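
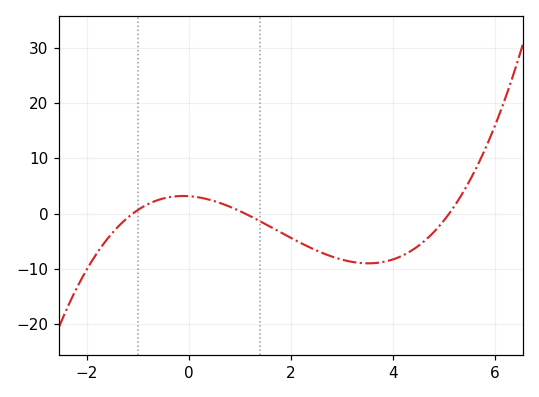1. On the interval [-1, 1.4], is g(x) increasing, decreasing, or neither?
neither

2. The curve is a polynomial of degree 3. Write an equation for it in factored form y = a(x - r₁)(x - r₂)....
y = 0.51(x + 1.1)(x - 1.1)(x - 5.1)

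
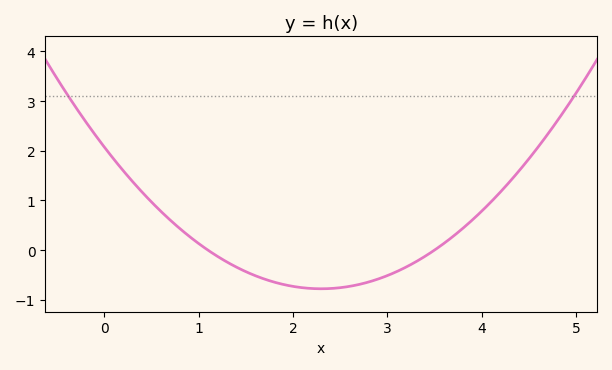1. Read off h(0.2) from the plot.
1.6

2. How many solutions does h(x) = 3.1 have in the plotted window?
2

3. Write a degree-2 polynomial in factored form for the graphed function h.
y = 0.54(x - 1.1)(x - 3.5)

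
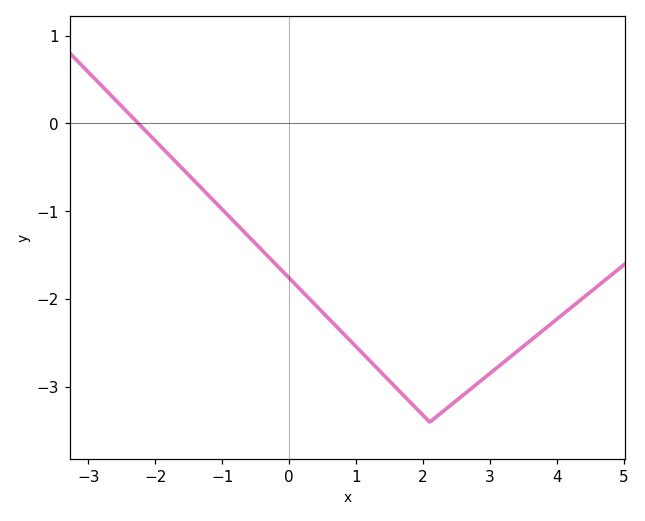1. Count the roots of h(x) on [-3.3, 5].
1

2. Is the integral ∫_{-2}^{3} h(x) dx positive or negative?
negative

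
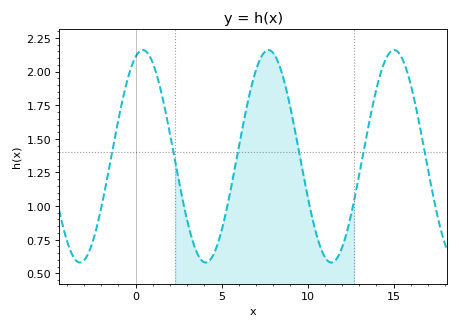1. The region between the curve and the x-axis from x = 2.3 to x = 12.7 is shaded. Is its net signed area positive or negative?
positive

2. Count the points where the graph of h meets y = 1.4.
6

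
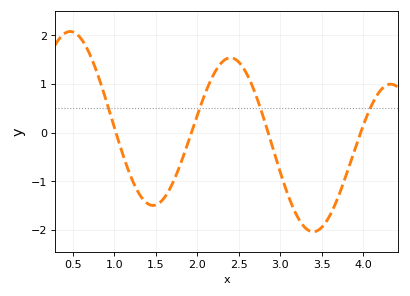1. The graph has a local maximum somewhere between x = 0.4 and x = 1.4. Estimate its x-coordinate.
0.467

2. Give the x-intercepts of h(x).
1.02, 1.93, 2.86, 3.97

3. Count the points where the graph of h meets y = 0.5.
4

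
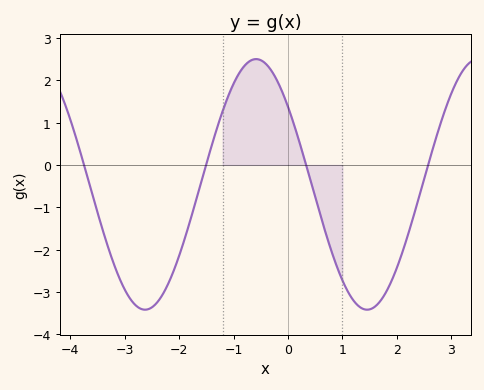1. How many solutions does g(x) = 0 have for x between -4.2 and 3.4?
4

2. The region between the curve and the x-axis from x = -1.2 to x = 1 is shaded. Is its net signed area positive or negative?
positive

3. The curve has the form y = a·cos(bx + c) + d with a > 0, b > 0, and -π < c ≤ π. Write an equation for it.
y = 2.96cos(1.54x + 0.902) - 0.46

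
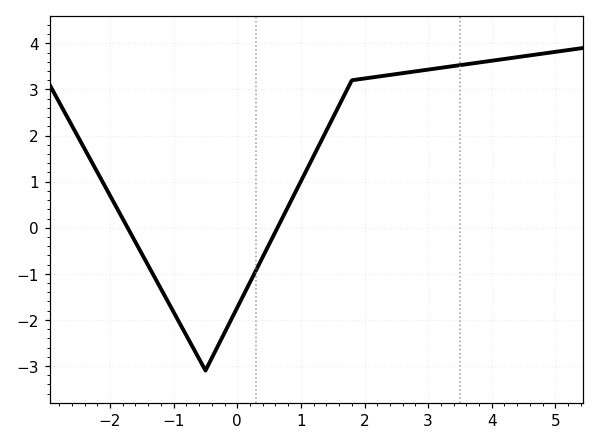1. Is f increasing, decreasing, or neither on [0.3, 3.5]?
increasing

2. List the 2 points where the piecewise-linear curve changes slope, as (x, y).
(-0.5, -3.1); (1.8, 3.2)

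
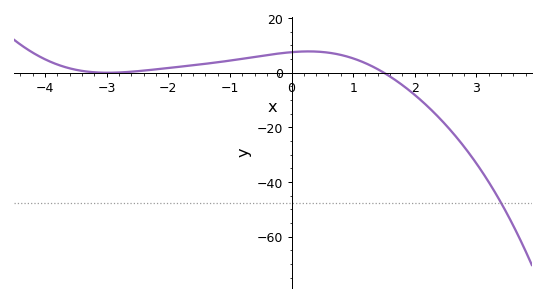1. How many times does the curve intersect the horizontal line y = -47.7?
1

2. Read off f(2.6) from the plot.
-21.5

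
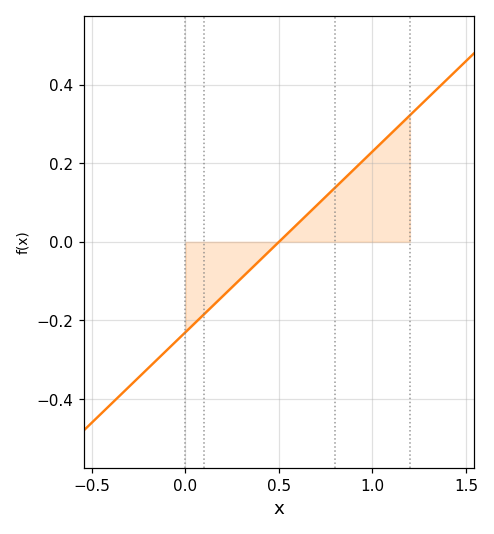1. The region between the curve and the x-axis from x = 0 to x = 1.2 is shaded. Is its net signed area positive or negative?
positive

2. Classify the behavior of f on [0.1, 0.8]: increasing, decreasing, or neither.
increasing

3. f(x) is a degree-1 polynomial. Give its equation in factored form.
y = 0.46(x - 0.5)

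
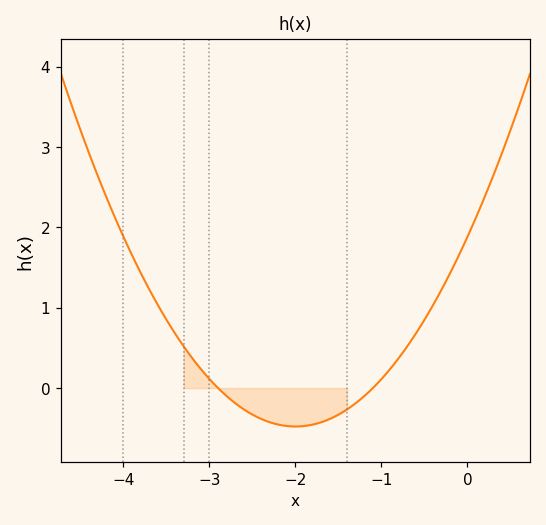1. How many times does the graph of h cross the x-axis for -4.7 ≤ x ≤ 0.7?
2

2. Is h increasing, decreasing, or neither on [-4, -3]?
decreasing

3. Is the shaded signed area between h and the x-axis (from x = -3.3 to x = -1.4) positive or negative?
negative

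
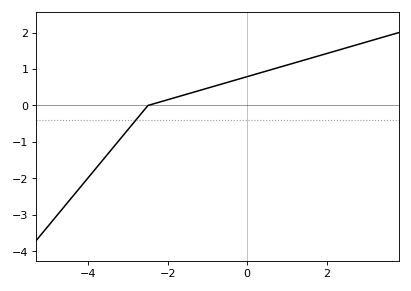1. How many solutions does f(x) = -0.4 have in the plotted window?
1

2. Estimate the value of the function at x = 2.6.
1.6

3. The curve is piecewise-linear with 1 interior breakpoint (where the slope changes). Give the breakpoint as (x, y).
(-2.5, 0)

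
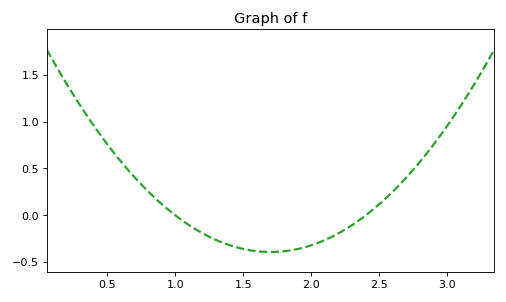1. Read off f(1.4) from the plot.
-0.3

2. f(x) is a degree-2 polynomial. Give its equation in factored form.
y = 0.8(x - 1)(x - 2.4)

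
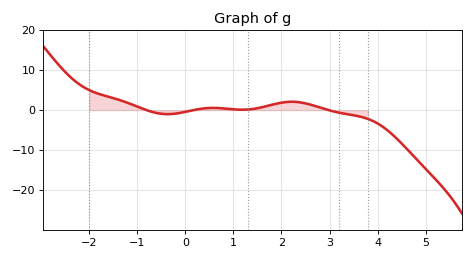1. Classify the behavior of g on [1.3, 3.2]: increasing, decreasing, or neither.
neither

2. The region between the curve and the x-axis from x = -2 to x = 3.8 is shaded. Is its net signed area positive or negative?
positive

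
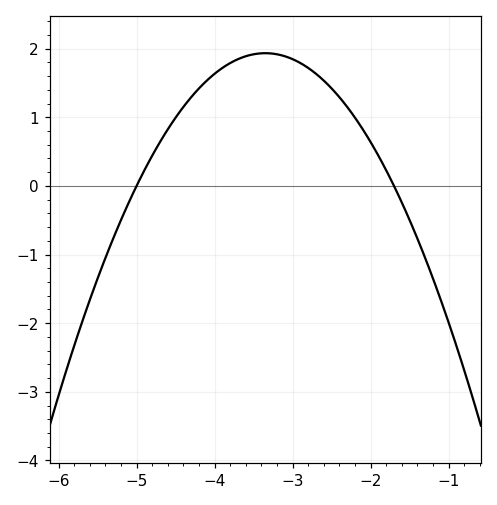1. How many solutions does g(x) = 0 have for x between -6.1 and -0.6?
2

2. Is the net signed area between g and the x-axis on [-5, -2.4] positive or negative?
positive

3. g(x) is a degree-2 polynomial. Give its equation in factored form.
y = -0.71(x + 5)(x + 1.7)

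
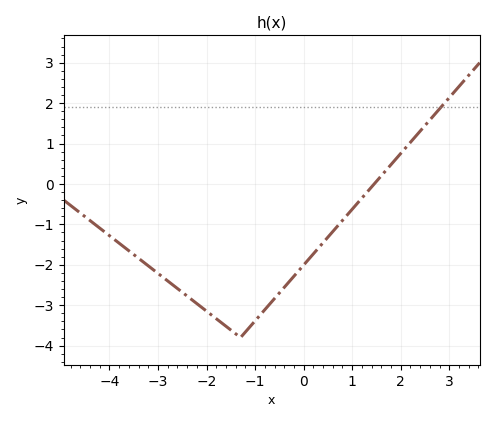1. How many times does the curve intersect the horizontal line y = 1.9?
1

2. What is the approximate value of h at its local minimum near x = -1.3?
-3.8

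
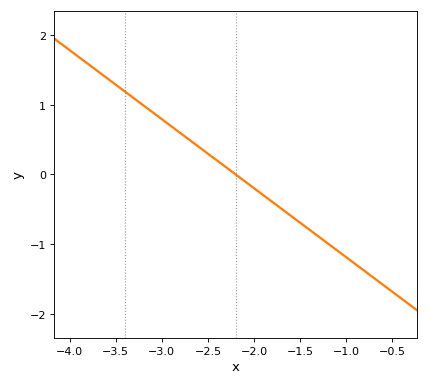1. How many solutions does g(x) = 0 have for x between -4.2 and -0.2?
1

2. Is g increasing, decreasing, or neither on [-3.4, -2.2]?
decreasing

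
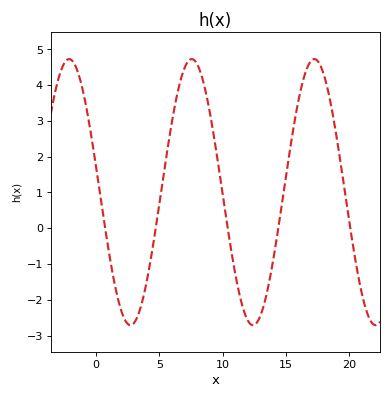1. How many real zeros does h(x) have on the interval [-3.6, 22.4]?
5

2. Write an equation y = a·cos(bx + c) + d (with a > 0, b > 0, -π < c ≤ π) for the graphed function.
y = 3.72cos(0.65x + 1.37) + 1.01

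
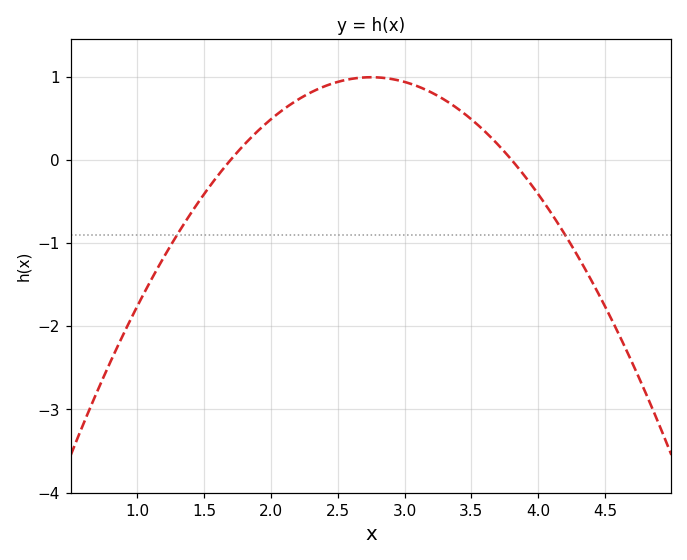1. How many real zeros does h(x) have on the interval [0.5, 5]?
2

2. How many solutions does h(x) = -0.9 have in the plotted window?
2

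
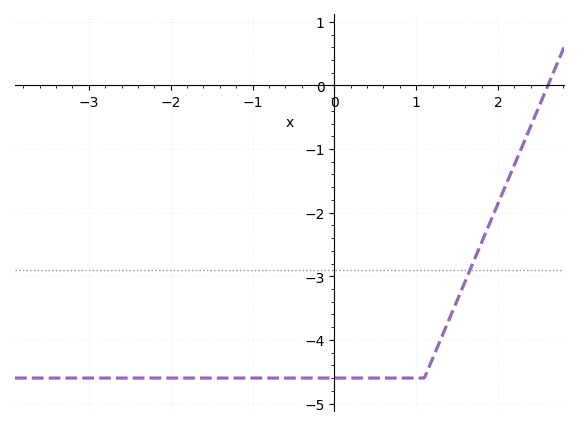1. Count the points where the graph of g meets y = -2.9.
1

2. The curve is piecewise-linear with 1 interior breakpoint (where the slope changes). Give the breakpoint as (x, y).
(1.1, -4.6)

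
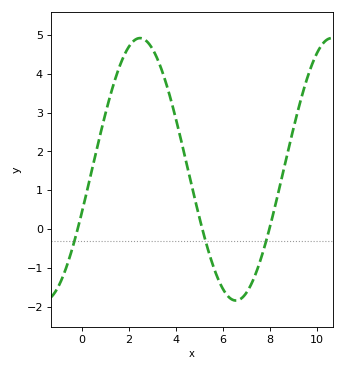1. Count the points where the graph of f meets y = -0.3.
3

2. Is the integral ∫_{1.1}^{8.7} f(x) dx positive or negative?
positive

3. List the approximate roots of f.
-0.2, 5.2, 8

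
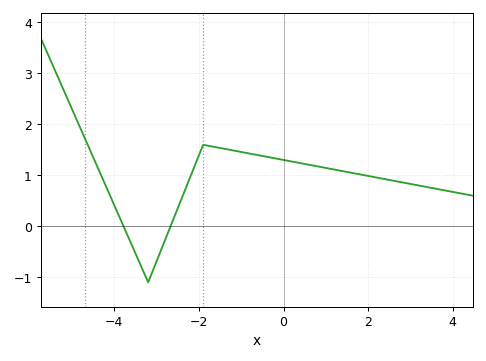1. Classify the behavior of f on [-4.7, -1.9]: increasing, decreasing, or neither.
neither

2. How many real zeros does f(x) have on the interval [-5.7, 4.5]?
2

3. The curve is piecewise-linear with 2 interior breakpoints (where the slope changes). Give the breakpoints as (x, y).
(-3.2, -1.1); (-1.9, 1.6)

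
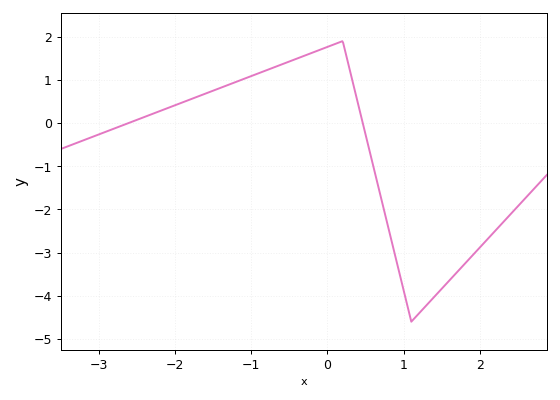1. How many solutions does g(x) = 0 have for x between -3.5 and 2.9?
2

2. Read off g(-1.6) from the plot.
0.684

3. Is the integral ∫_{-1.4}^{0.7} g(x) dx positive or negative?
positive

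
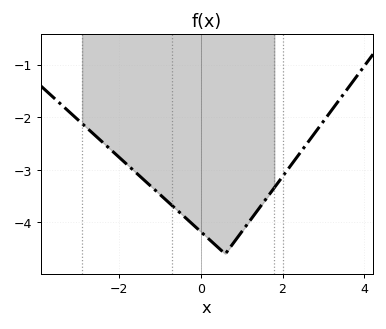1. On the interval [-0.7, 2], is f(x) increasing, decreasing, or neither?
neither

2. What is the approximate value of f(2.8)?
-2.3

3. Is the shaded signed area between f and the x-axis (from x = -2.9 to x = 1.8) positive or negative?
negative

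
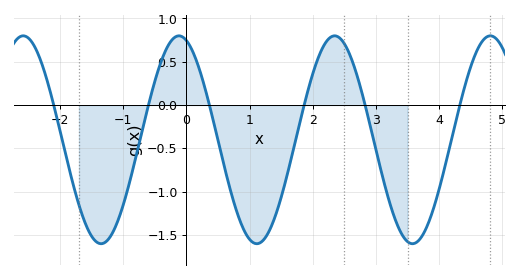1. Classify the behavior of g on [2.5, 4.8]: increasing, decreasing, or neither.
neither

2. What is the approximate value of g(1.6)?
-0.792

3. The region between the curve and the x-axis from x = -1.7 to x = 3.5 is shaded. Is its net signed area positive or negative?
negative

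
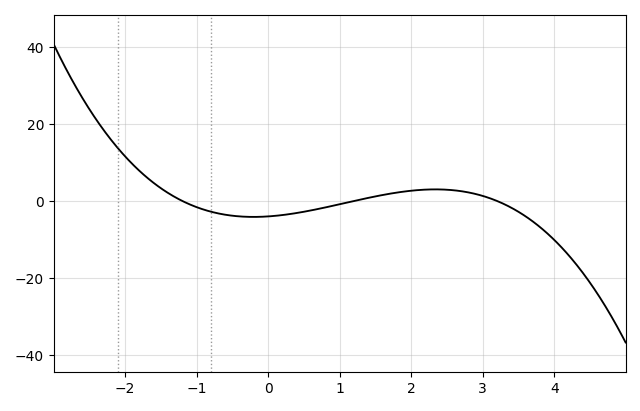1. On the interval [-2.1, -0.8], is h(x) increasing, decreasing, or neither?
decreasing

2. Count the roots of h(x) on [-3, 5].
3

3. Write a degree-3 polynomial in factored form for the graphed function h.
y = -0.87(x + 1.2)(x - 1.2)(x - 3.2)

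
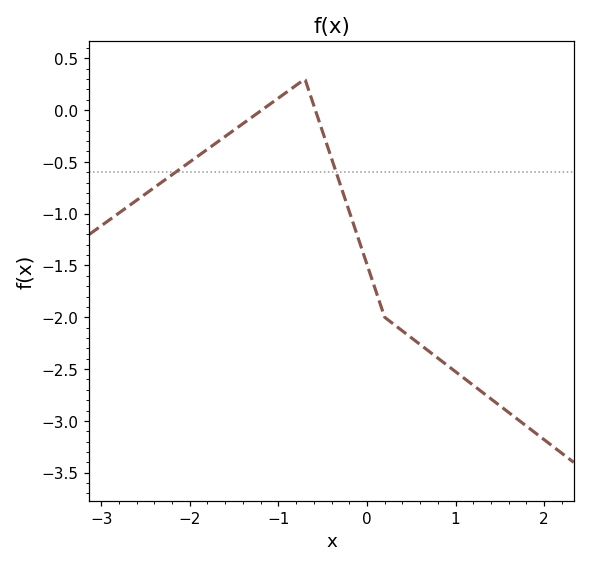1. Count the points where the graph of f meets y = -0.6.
2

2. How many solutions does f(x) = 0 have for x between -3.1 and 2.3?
2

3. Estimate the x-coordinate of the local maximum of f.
-0.7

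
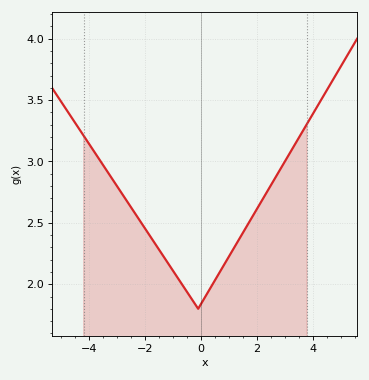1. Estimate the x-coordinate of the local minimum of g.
-0.101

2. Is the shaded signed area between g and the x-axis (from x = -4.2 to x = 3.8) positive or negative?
positive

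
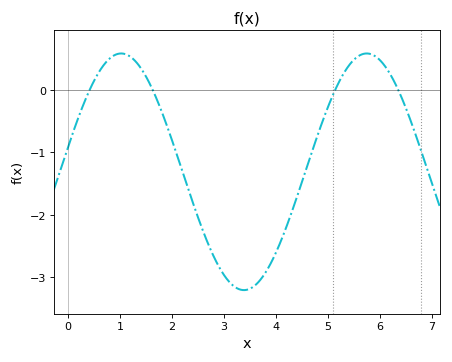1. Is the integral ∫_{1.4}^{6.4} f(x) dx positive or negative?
negative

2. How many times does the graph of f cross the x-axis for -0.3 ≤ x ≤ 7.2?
4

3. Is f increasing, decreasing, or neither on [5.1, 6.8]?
neither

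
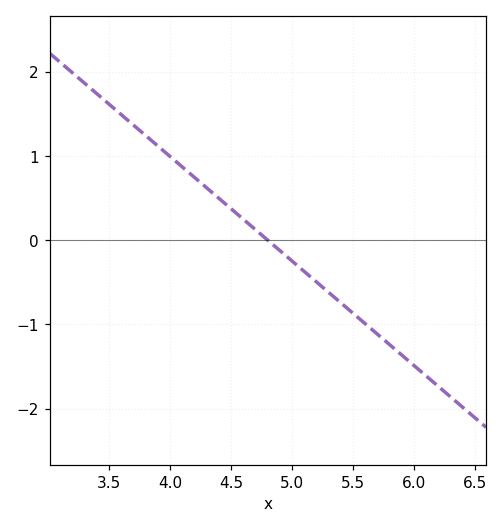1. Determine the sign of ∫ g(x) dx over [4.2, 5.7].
negative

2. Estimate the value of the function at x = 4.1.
0.9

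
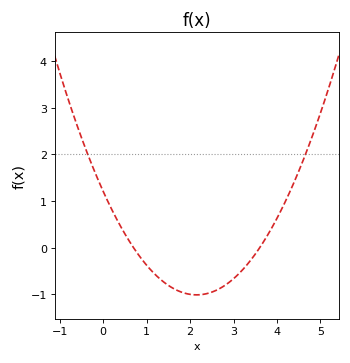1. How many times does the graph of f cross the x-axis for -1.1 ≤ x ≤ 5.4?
2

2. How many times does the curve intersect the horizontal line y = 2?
2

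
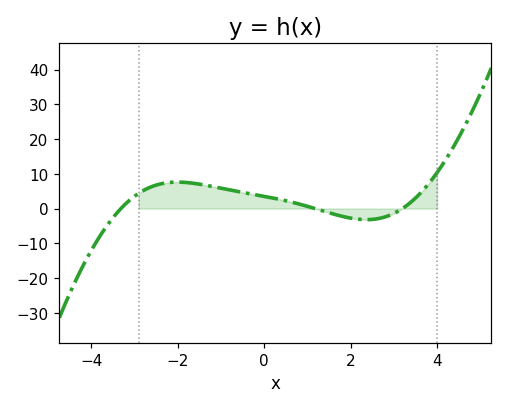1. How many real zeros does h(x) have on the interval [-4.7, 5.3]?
3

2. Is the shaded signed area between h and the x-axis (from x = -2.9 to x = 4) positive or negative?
positive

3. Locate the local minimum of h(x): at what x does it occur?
2.4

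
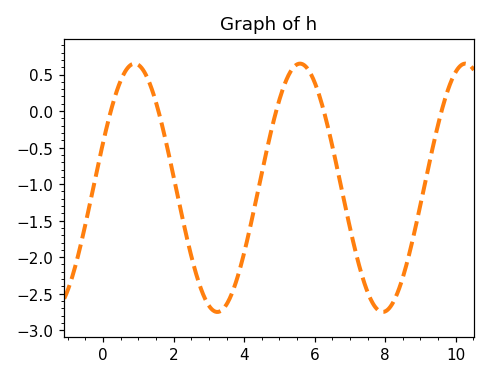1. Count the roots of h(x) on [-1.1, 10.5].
5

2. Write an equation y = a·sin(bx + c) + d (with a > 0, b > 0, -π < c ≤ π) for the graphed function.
y = 1.7sin(1.34x + 0.372) - 1.05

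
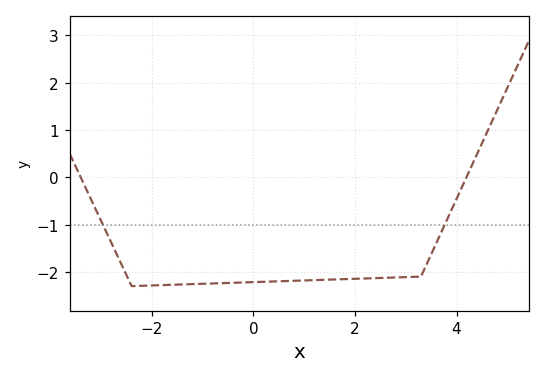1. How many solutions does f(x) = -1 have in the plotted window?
2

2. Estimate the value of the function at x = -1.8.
-2.3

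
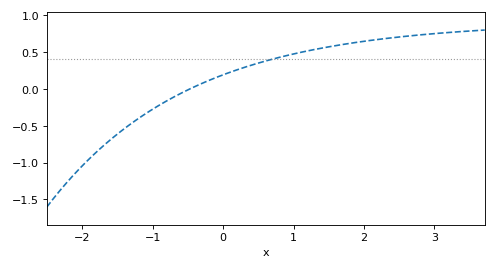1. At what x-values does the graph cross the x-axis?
-0.468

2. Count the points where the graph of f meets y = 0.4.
1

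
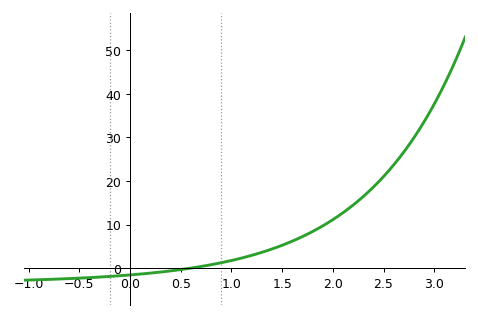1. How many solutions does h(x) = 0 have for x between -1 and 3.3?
1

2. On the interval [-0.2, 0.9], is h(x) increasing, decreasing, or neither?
increasing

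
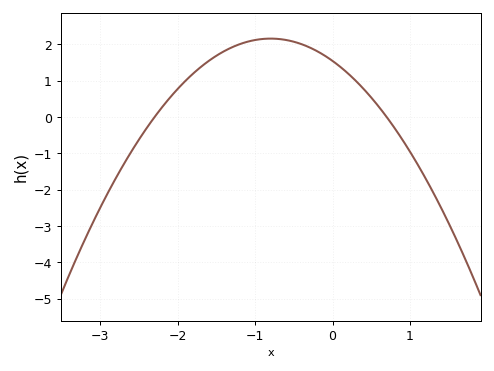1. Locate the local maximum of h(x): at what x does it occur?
-0.8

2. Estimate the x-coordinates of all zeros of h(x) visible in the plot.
-2.3, 0.7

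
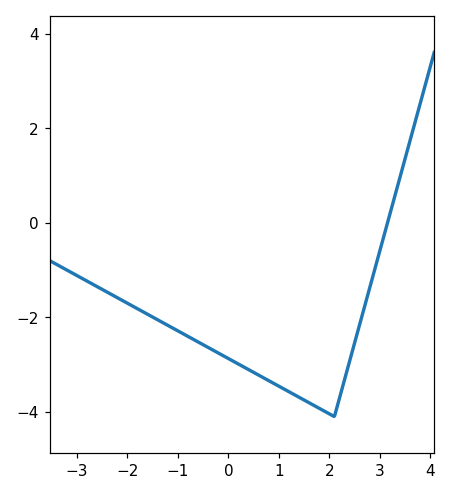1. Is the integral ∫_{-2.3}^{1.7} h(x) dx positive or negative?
negative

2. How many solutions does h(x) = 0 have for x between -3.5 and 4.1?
1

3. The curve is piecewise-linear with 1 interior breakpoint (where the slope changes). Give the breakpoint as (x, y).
(2.1, -4.1)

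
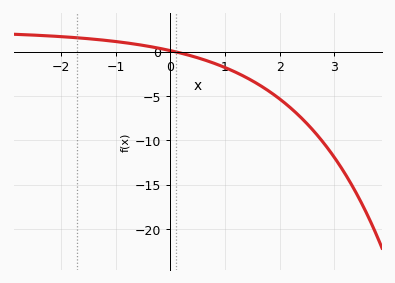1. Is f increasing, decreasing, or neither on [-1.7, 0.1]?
decreasing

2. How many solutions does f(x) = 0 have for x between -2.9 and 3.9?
1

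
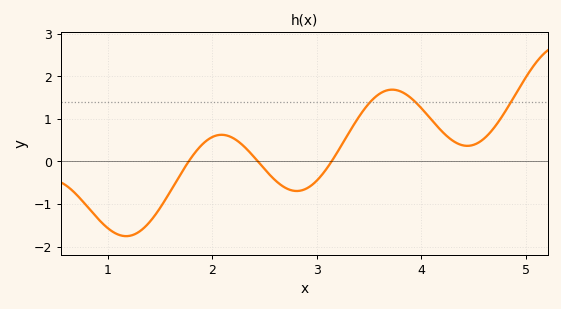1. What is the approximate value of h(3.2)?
0.2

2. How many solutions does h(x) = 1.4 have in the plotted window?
3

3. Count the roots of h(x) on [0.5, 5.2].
3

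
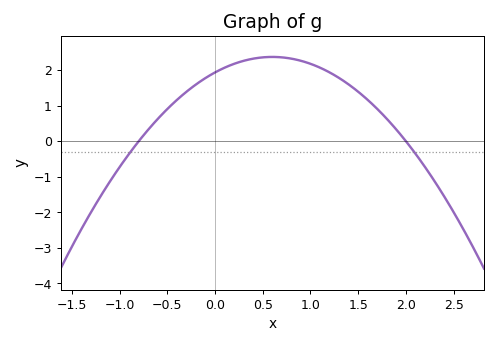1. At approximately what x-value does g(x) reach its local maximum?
0.6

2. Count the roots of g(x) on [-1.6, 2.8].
2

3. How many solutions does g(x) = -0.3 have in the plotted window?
2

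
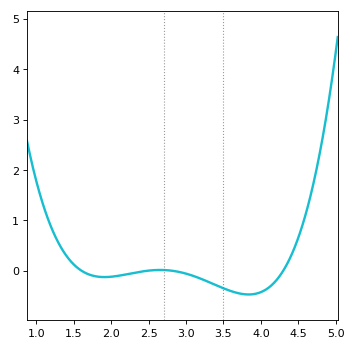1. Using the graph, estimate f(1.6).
0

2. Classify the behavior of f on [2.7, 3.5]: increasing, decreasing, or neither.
decreasing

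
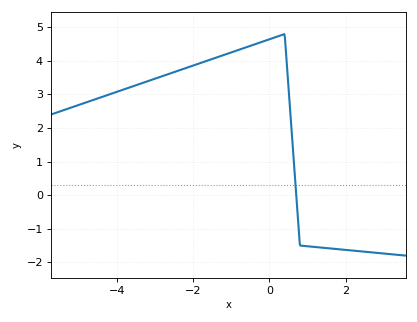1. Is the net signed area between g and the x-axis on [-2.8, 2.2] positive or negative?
positive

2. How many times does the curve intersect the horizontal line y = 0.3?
1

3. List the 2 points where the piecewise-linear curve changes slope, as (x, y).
(0.4, 4.8); (0.8, -1.5)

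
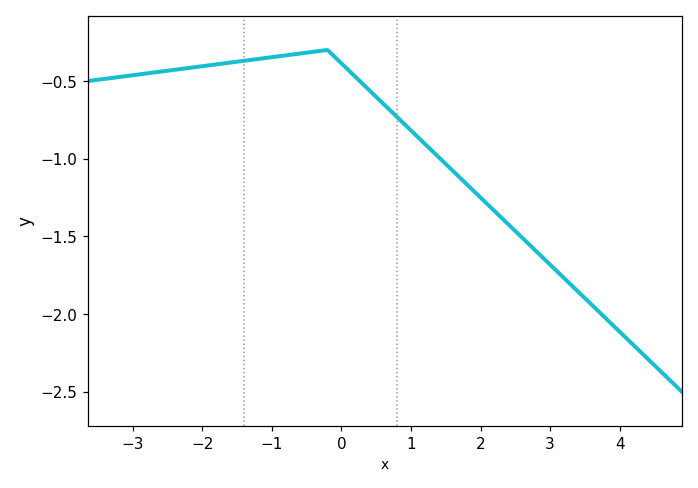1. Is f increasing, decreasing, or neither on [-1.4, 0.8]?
neither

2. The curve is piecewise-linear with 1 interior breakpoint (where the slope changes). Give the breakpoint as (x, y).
(-0.2, -0.3)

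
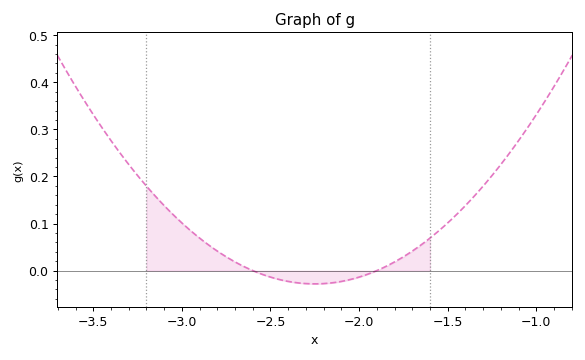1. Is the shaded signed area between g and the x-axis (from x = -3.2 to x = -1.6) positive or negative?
positive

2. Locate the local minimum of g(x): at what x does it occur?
-2.25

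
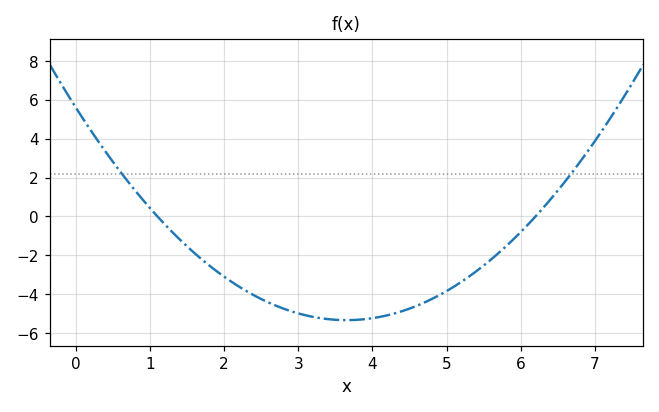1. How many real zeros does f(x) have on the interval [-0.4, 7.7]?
2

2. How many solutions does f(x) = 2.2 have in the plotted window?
2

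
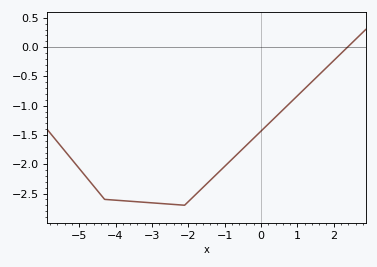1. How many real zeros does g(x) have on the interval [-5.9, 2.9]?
1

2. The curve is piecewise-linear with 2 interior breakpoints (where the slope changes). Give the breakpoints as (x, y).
(-4.3, -2.6); (-2.1, -2.7)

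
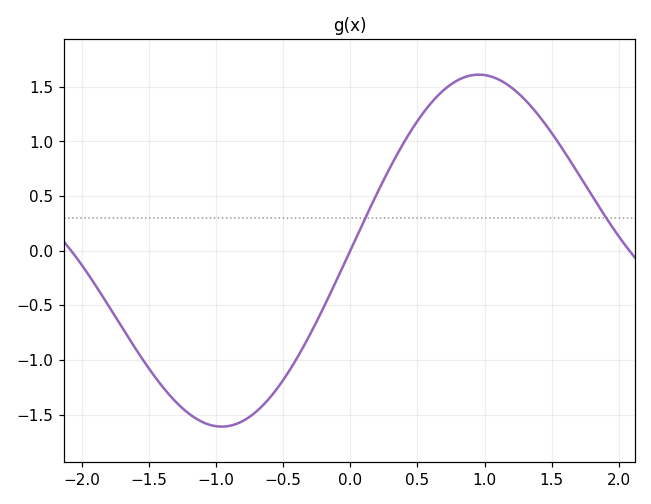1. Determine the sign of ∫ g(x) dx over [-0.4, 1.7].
positive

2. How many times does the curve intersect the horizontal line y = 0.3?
2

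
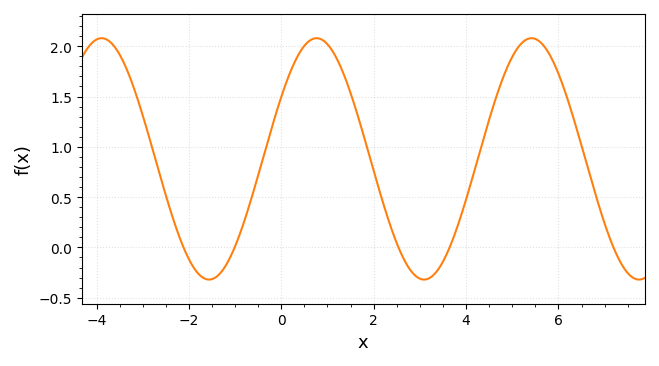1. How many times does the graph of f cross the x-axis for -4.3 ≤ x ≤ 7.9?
5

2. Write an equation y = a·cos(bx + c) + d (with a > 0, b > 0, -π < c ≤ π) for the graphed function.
y = 1.2cos(1.4x - 1) + 0.88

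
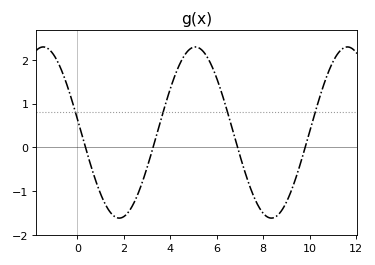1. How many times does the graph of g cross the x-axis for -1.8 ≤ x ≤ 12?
4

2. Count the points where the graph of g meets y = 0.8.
4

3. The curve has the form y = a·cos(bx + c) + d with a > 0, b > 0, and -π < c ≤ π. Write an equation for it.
y = 1.95cos(0.96x + 1.4) + 0.34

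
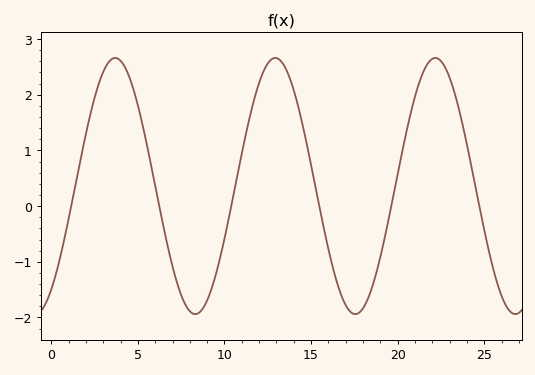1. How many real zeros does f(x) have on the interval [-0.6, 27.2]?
6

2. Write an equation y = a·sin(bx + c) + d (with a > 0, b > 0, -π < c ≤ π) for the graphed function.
y = 2.3sin(0.68x - 0.94) + 0.36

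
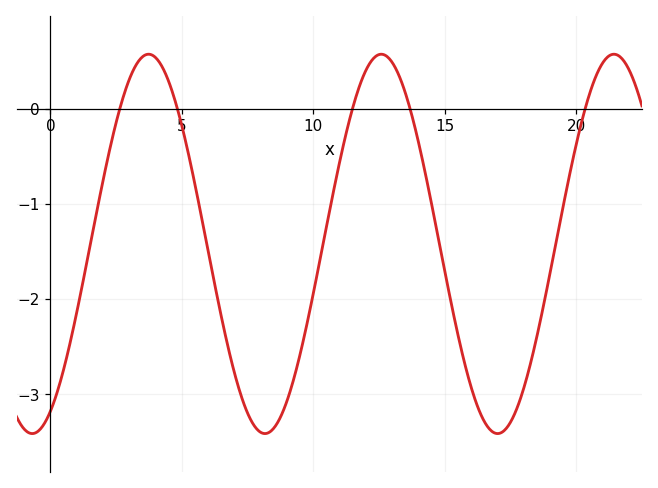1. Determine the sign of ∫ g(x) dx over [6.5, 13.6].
negative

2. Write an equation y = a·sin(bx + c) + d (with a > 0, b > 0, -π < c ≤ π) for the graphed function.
y = 1.99sin(0.71x - 1.1) - 1.42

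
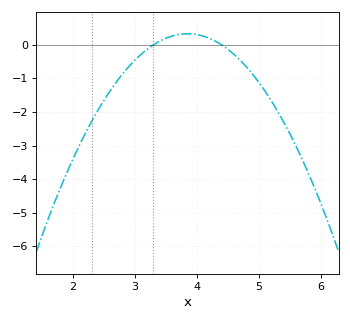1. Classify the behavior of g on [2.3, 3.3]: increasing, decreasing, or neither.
increasing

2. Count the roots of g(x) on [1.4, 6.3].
2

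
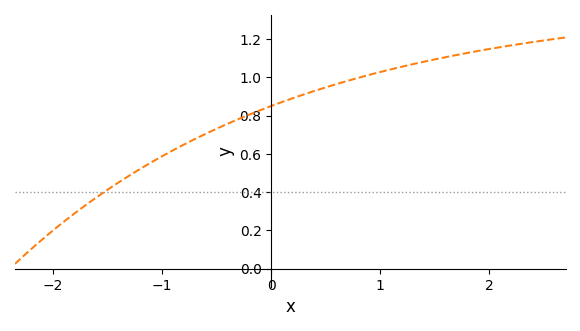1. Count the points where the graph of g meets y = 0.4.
1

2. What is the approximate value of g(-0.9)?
0.619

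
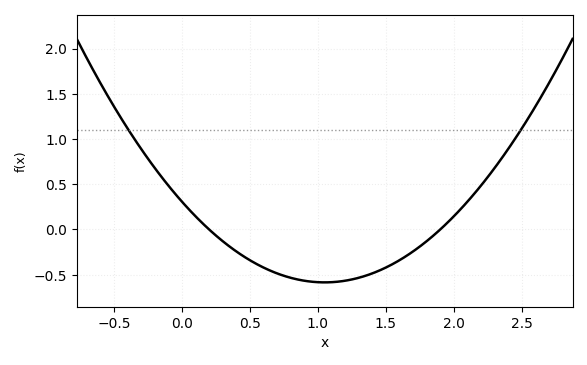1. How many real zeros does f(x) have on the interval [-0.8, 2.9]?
2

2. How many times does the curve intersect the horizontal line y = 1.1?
2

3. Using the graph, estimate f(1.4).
-0.5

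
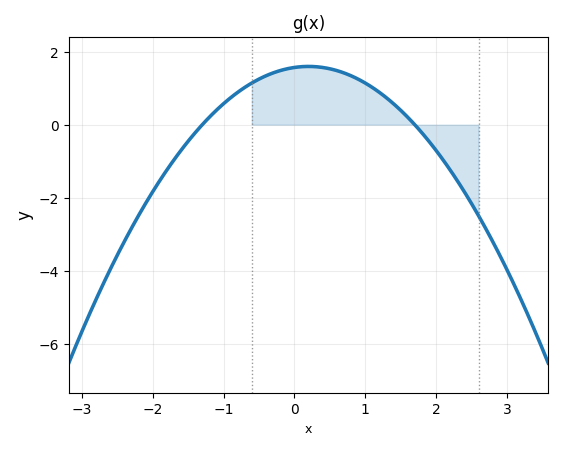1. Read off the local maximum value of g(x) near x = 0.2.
1.6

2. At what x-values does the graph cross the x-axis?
-1.3, 1.7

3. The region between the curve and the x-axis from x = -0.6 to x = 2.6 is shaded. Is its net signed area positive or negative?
positive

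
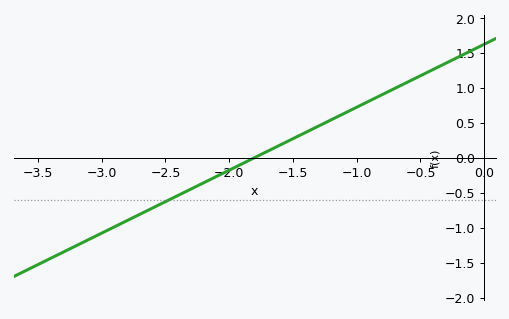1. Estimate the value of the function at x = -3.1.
-1.15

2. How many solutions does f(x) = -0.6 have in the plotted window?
1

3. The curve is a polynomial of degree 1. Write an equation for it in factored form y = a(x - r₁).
y = 0.9(x + 1.8)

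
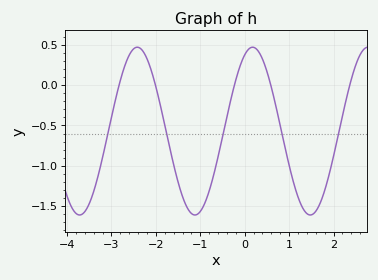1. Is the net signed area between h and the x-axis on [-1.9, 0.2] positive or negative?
negative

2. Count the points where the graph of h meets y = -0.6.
5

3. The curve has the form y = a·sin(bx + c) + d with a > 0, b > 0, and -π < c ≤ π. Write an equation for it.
y = 1.04sin(2.4x + 1.1) - 0.57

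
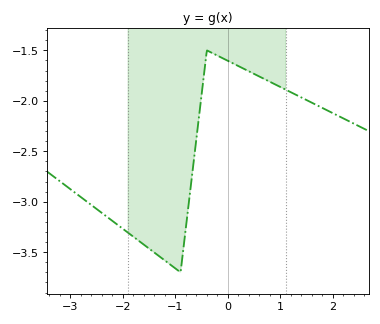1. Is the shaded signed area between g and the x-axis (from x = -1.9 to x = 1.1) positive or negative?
negative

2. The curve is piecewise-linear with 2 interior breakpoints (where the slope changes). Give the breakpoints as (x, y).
(-0.9, -3.7); (-0.4, -1.5)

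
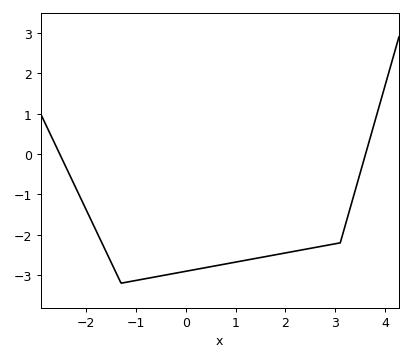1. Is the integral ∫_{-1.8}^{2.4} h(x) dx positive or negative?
negative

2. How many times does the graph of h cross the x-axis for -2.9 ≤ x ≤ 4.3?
2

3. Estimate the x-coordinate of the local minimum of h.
-1.3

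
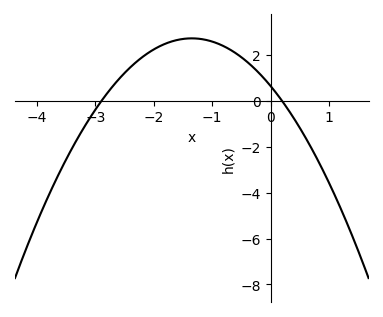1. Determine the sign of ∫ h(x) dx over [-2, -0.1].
positive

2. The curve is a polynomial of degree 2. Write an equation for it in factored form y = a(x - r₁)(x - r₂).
y = -1.14(x + 2.9)(x - 0.2)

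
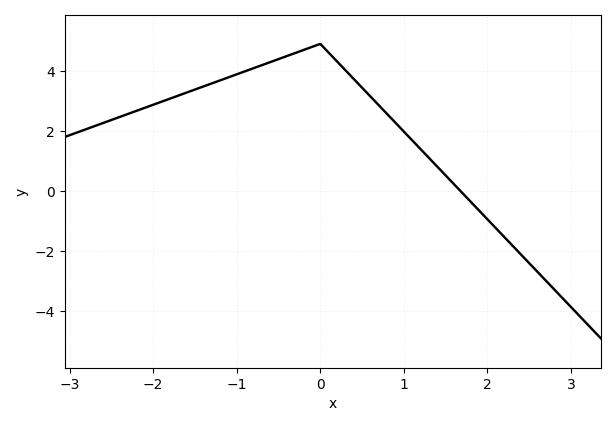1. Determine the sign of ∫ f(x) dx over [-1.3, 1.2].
positive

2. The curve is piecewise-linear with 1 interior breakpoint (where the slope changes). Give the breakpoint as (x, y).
(0, 4.9)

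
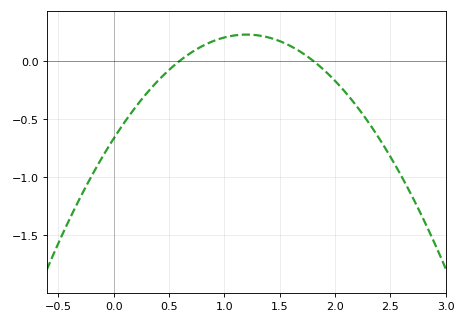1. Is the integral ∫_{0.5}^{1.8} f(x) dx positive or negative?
positive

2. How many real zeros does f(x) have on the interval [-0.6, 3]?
2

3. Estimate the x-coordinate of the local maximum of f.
1.2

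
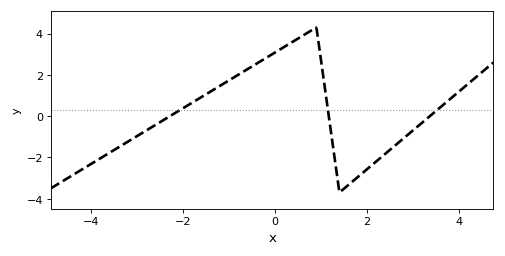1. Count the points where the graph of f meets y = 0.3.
3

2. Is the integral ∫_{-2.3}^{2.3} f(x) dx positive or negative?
positive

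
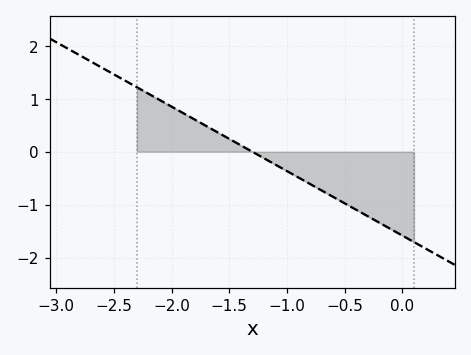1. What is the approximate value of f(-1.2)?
-0.1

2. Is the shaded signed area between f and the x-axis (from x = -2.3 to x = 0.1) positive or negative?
negative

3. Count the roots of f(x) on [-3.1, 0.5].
1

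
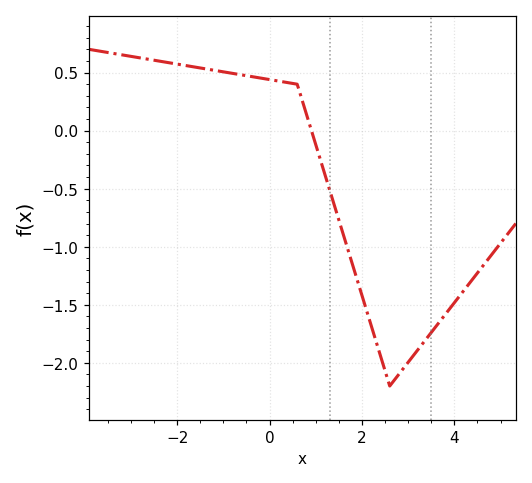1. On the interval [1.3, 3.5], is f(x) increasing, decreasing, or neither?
neither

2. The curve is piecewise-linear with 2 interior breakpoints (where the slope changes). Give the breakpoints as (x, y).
(0.6, 0.4); (2.6, -2.2)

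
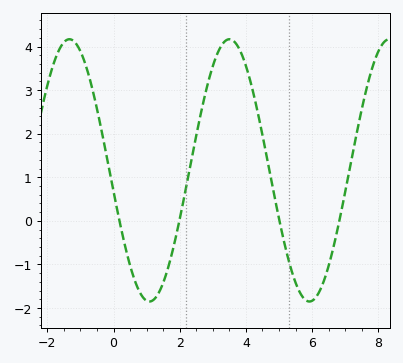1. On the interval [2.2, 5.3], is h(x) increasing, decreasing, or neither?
neither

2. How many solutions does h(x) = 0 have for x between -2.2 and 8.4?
4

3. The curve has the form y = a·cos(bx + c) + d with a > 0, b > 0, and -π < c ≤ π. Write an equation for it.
y = 3.01cos(1.3x + 1.73) + 1.16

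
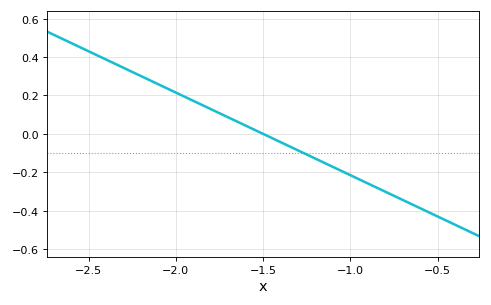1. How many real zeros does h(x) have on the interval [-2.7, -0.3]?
1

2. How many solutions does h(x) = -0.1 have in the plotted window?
1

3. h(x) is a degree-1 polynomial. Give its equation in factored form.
y = -0.43(x + 1.5)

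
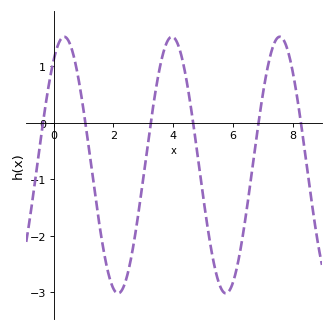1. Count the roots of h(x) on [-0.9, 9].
6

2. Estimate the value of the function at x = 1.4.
-1.32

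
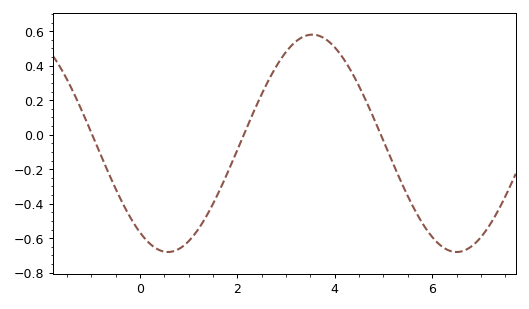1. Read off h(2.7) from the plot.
0.34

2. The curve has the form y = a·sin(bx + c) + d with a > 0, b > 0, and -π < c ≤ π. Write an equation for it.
y = 0.63sin(1.1x - 2.2) - 0.05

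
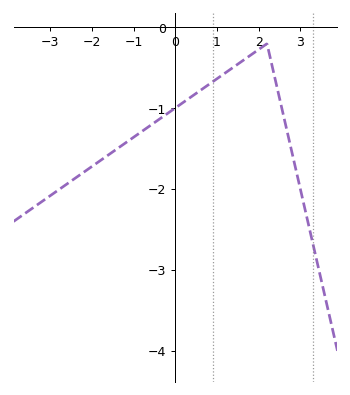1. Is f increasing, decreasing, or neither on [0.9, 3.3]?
neither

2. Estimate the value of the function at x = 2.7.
-1.3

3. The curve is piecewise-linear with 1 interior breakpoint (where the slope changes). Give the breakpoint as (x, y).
(2.2, -0.2)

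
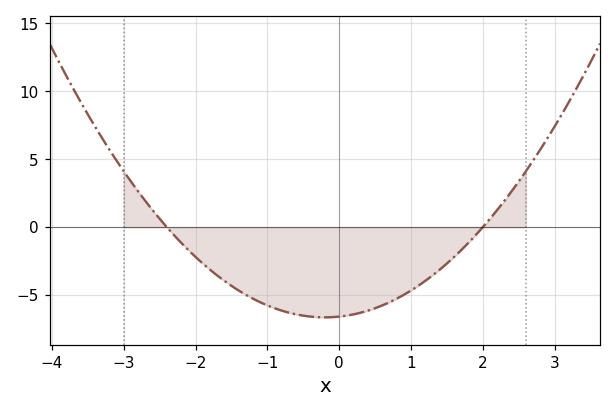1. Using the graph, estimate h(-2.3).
-0.5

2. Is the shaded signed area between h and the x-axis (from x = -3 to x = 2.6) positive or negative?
negative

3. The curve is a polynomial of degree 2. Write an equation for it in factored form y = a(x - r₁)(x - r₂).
y = 1.37(x + 2.4)(x - 2)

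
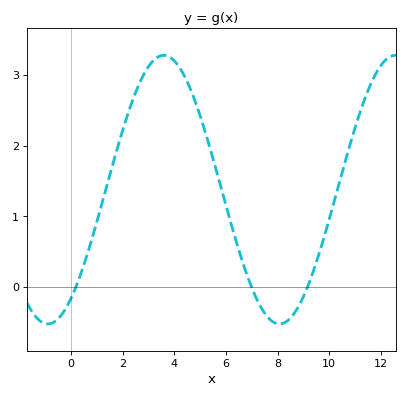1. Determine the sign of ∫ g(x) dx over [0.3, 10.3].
positive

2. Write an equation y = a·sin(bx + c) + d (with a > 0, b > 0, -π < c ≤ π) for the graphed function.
y = 1.9sin(0.7x - 0.94) + 1.38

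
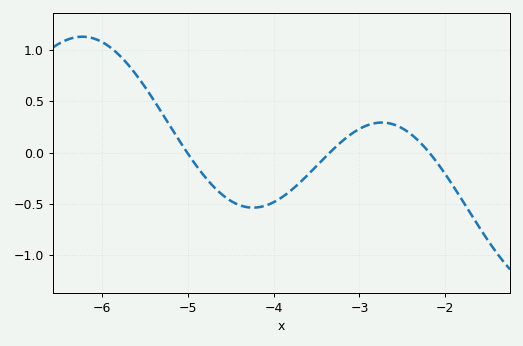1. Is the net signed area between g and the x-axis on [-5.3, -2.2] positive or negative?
negative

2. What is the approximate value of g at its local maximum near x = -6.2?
1.13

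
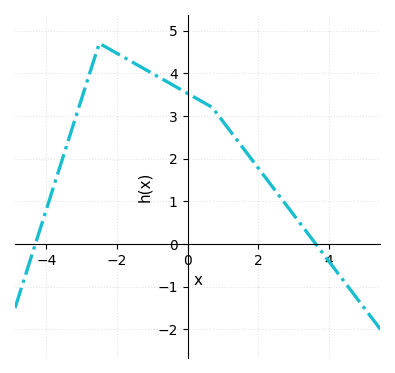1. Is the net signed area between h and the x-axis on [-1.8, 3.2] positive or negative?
positive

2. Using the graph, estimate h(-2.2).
4.56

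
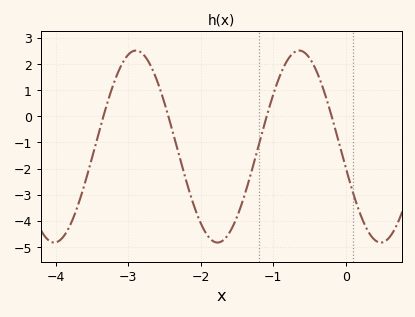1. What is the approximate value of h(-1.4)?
-3.1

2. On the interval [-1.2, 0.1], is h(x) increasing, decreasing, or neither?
neither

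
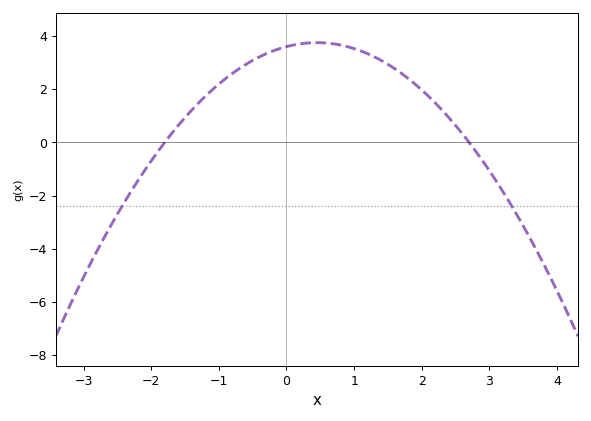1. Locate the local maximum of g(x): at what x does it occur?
0.4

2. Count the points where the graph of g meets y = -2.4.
2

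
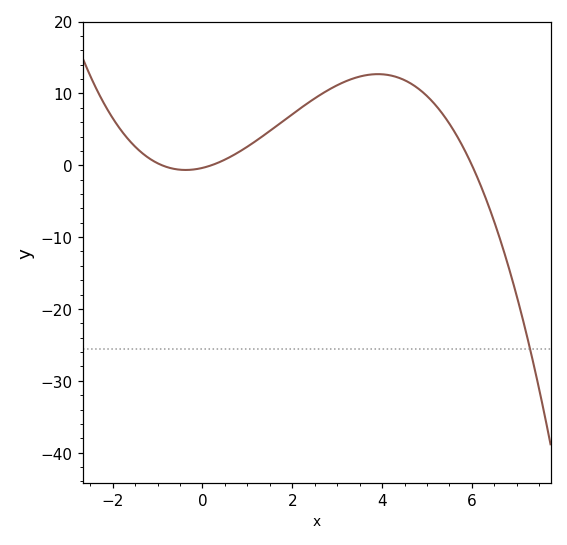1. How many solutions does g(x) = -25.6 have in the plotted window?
1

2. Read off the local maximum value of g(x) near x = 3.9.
12.7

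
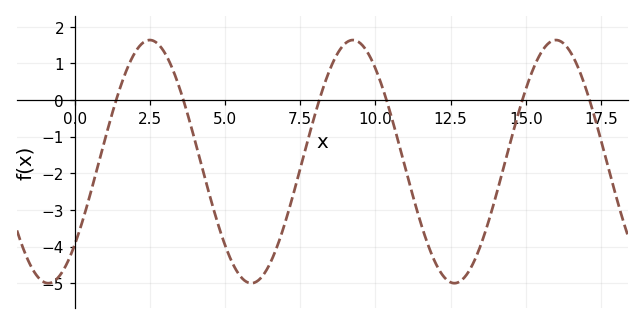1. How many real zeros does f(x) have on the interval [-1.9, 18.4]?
6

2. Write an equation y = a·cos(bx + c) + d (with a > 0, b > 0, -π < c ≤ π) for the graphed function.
y = 3.32cos(0.93x - 2.32) - 1.68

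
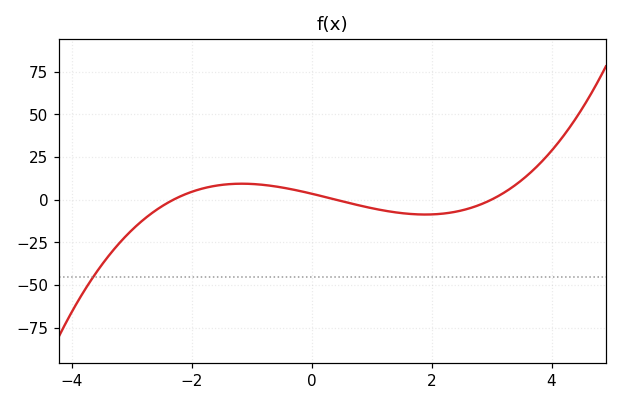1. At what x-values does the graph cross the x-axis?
-2.3, 0.4, 3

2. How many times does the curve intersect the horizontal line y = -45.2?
1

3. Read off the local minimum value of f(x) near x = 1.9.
-8.73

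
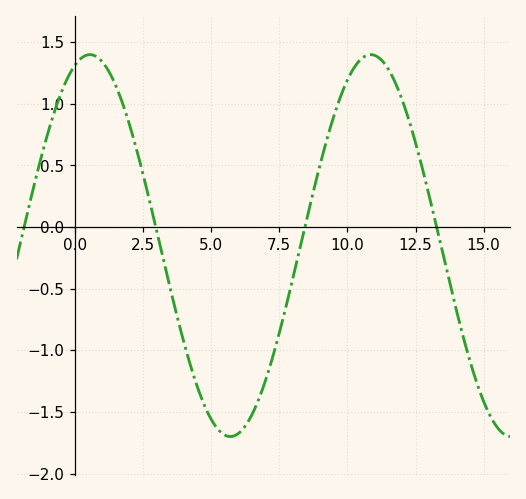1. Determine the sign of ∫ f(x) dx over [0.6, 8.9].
negative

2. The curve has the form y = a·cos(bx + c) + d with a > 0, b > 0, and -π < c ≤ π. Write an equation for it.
y = 1.55cos(0.61x - 0.34) - 0.15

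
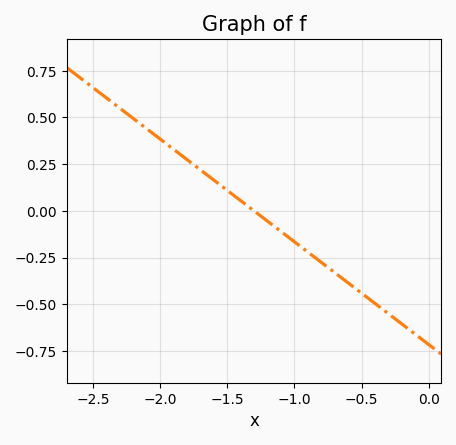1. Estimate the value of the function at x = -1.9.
0.33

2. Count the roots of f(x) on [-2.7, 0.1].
1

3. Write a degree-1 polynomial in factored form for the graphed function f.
y = -0.55(x + 1.3)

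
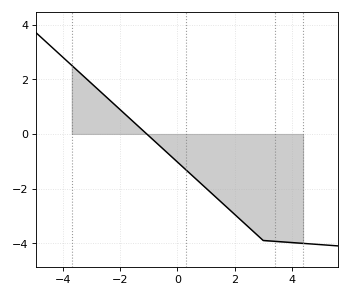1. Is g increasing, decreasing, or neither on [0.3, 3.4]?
decreasing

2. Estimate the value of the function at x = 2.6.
-3.52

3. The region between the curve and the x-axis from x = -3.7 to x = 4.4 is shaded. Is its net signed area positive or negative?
negative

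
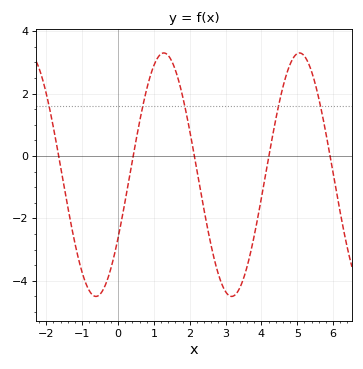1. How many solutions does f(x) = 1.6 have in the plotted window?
5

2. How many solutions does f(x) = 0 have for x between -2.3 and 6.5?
5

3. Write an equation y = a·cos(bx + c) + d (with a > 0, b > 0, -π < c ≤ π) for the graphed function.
y = 3.9cos(1.66x - 2.12) - 0.6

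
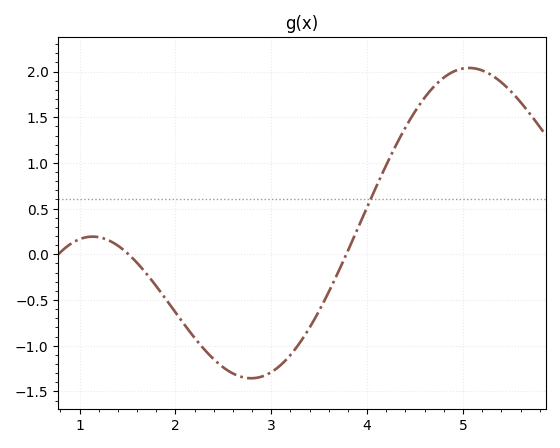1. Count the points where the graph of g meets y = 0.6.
1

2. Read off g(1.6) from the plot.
-0.093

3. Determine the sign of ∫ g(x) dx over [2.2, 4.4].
negative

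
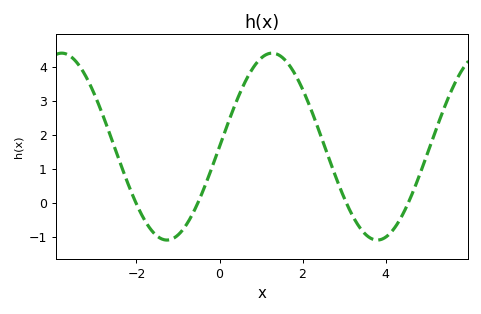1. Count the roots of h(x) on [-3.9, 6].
4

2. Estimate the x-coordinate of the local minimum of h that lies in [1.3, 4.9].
3.8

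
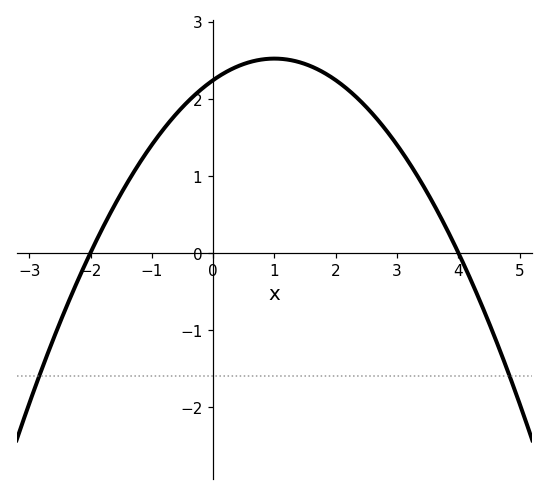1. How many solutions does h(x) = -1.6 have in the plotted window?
2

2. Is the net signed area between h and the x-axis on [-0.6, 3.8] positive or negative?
positive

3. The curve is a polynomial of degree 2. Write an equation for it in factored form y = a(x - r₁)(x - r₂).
y = -0.28(x + 2)(x - 4)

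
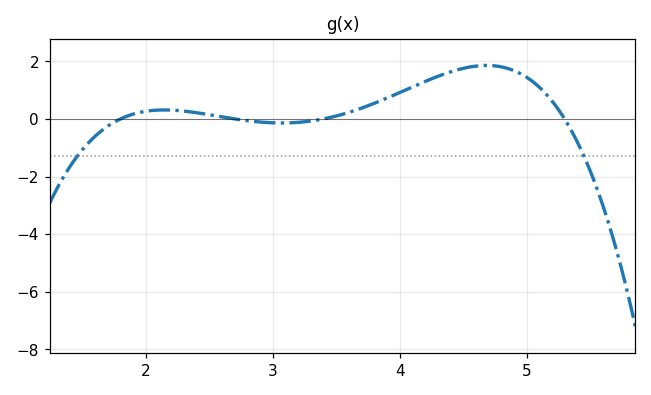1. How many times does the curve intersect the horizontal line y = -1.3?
2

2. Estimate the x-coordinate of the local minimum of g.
3.1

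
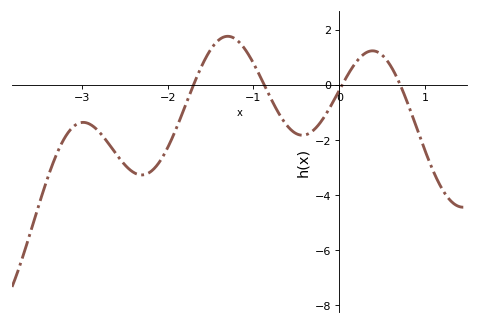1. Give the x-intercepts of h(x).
-1.7, -0.9, 0, 0.7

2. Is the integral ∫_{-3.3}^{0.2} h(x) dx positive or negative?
negative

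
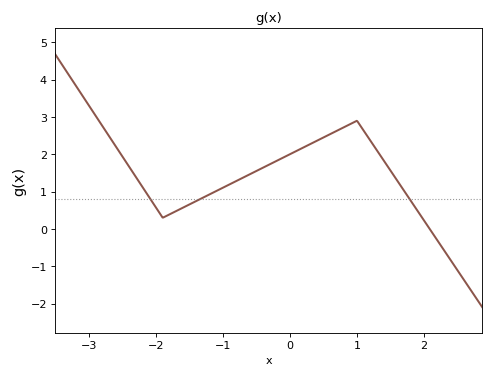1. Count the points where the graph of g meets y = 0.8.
3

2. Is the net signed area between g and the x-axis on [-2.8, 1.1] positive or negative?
positive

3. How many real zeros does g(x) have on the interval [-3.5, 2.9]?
1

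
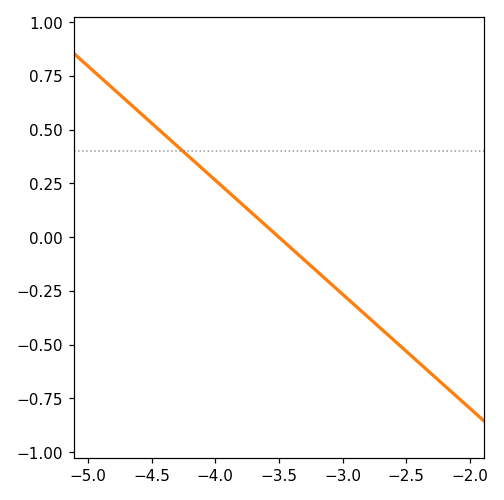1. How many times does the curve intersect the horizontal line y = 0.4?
1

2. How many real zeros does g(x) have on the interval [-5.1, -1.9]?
1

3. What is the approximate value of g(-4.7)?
0.636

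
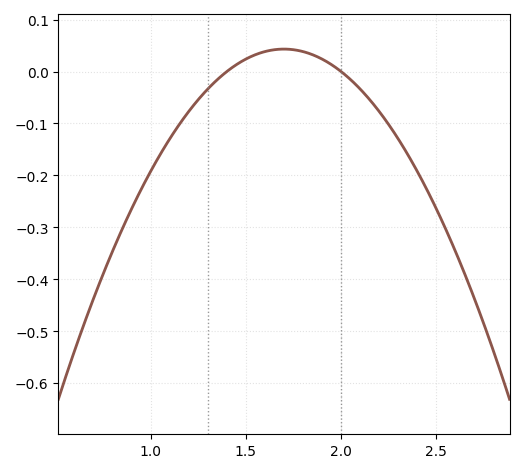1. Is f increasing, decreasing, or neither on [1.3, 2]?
neither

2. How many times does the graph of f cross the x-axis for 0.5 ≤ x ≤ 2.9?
2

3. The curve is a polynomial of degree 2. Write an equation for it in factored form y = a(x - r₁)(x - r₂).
y = -0.48(x - 1.4)(x - 2)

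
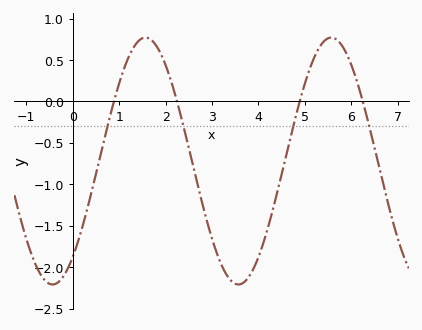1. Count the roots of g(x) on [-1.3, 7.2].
4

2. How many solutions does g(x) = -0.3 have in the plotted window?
4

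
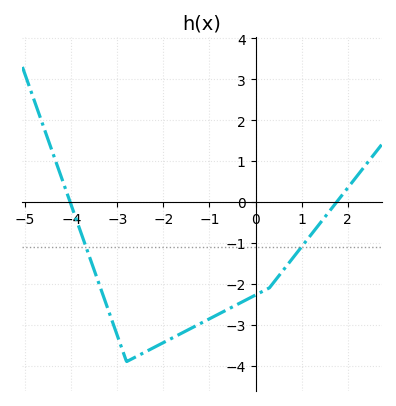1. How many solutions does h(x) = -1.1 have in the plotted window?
2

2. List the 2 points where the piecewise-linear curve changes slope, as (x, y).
(-2.8, -3.9); (0.3, -2.1)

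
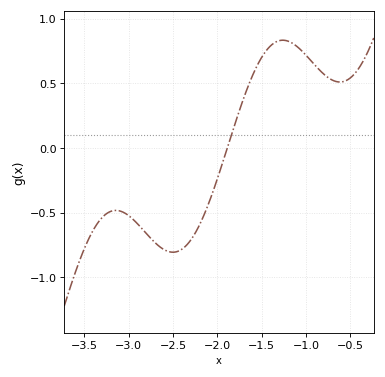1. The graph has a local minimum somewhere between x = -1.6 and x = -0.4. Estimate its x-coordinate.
-0.6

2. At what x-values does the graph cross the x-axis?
-1.9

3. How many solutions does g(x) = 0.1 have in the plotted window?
1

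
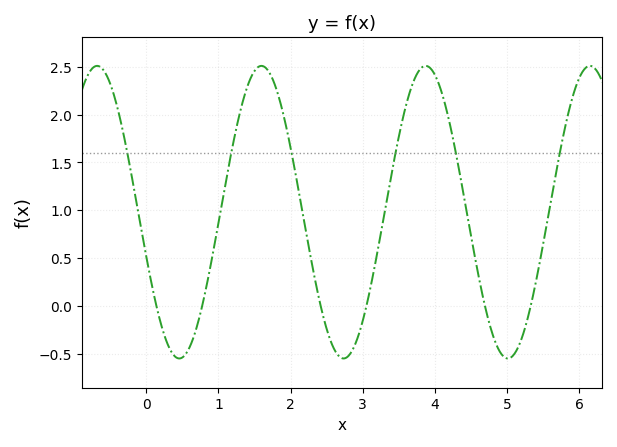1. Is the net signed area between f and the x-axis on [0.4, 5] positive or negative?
positive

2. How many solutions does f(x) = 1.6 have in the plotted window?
6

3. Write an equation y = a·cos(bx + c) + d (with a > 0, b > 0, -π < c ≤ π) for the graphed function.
y = 1.53cos(2.76x + 1.88) + 0.98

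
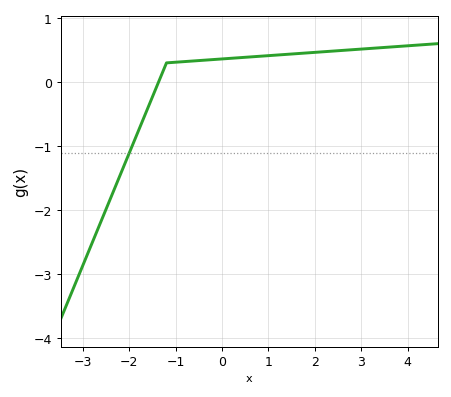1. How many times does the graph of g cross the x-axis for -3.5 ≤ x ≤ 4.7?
1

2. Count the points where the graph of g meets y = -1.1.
1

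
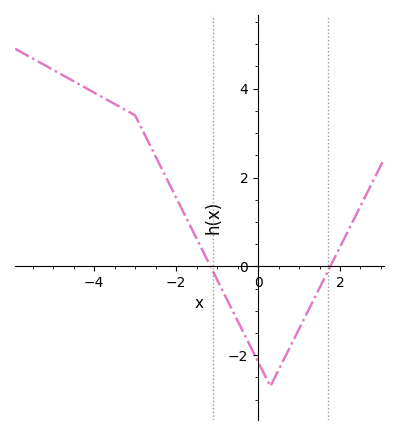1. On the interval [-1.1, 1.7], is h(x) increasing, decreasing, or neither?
neither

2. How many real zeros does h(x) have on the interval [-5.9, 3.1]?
2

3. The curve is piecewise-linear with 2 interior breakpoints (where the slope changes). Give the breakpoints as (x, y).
(-3, 3.4); (0.3, -2.7)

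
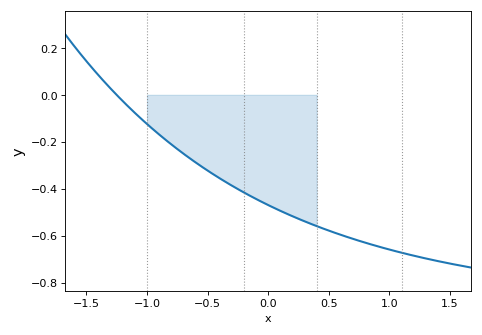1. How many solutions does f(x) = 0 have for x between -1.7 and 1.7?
1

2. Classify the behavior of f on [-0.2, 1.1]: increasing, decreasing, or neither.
decreasing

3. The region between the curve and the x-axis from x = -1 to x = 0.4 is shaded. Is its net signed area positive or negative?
negative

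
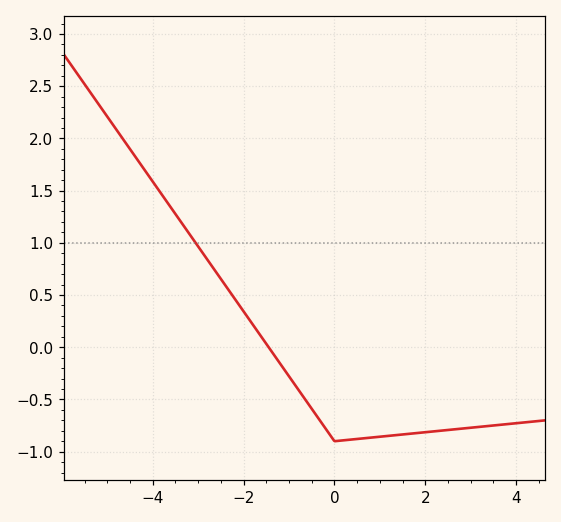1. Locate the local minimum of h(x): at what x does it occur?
0.003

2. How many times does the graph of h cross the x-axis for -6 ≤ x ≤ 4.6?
1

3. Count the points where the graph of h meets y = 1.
1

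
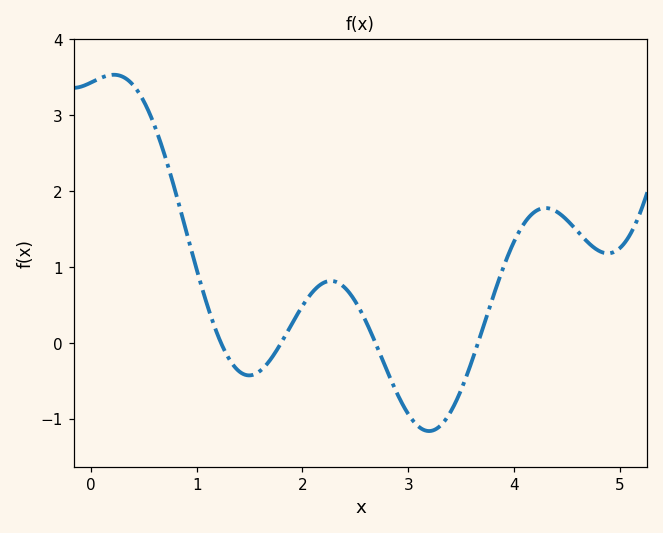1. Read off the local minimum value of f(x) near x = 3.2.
-1.16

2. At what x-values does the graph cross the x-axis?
1.23, 1.8, 2.69, 3.66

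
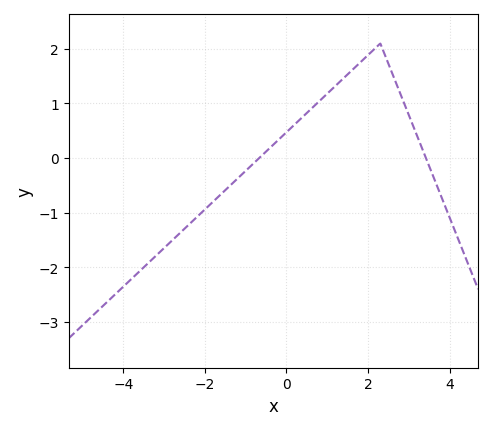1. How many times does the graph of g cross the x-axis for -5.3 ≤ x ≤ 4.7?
2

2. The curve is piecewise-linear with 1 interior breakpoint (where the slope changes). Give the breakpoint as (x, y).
(2.3, 2.1)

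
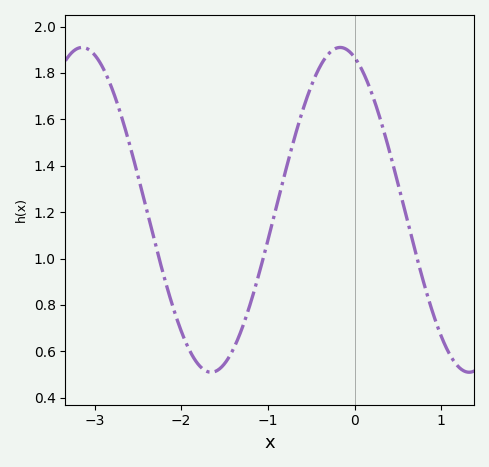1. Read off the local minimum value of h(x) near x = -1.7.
0.51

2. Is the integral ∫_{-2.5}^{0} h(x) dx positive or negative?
positive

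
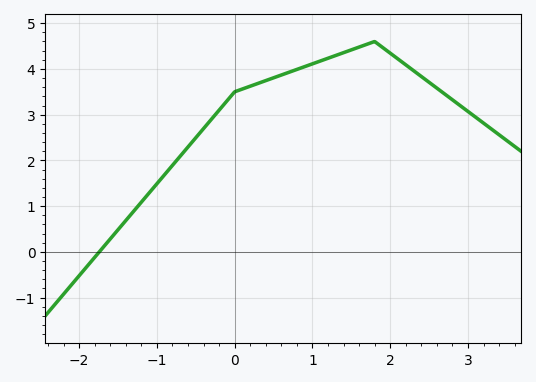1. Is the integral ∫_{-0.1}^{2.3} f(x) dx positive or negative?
positive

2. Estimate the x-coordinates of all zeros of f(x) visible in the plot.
-1.74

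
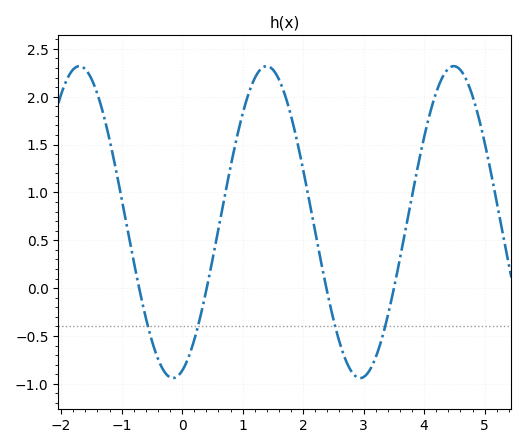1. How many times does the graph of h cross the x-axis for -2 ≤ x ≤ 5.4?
4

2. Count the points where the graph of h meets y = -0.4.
4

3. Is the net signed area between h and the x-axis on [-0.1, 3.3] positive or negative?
positive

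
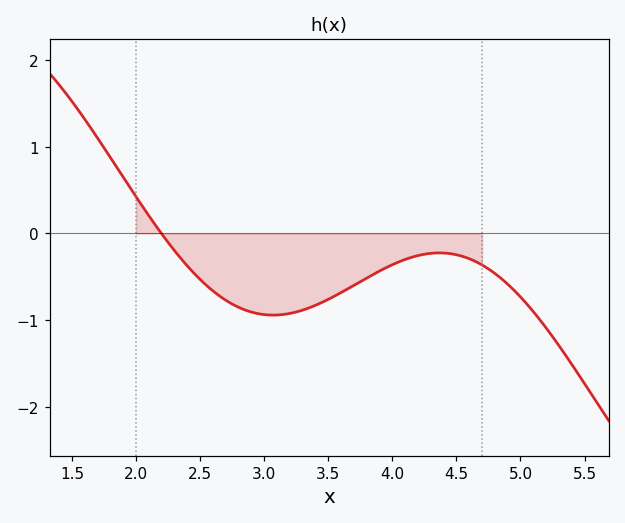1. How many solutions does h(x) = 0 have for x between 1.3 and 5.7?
1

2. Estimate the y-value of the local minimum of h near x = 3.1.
-0.9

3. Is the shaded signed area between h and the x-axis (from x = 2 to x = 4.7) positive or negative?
negative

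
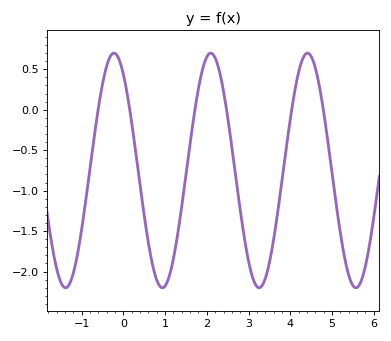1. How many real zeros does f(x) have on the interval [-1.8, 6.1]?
6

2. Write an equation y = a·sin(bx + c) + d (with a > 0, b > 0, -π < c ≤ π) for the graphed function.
y = 1.45sin(2.71x + 2.18) - 0.75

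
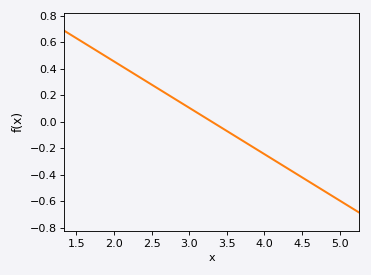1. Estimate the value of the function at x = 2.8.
0.175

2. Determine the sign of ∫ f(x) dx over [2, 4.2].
positive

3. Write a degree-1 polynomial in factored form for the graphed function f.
y = -0.35(x - 3.3)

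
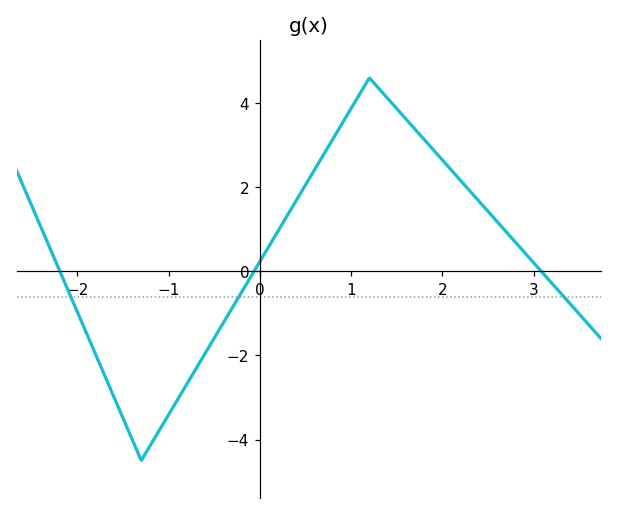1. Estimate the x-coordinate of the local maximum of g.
1.2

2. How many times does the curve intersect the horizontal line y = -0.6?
3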